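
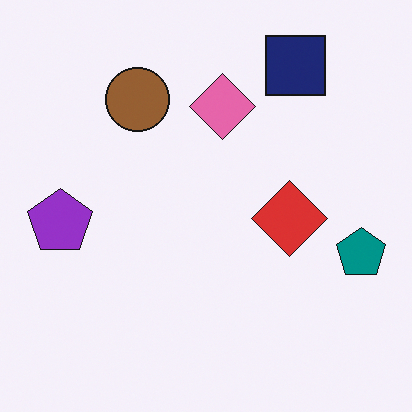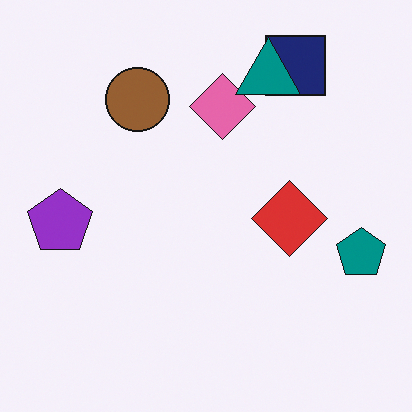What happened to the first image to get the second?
It was overlaid with an additional teal triangle.

A teal triangle appears in the second image that is absent from the first.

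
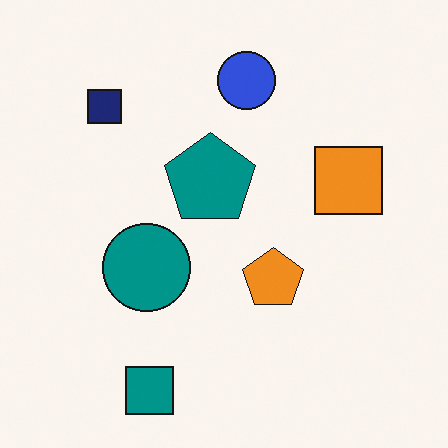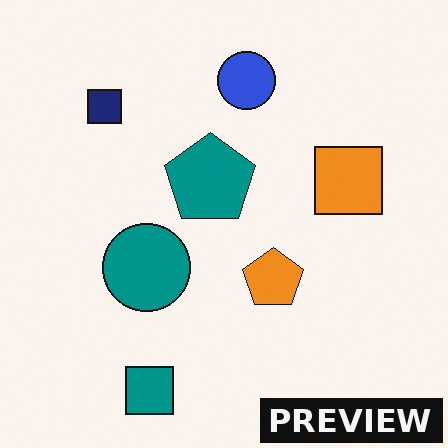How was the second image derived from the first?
This is the original image watermarked with the text "PREVIEW" in the lower-right corner.

A dark label reading "PREVIEW" appears in the lower-right corner.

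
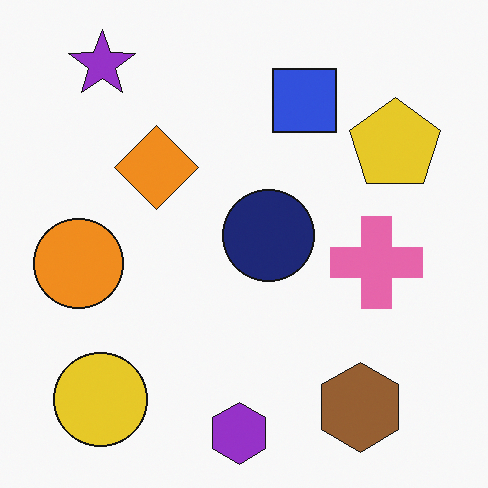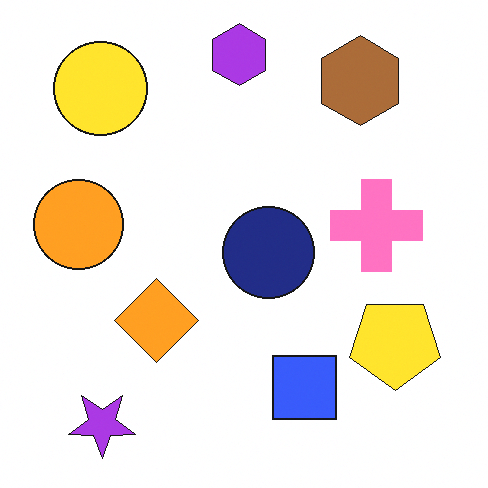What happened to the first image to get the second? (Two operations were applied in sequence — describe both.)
This is the original image brightened a little, then flipped vertically (top ↔ bottom).

Every pixel — background and shapes alike — is uniformly brightened. The purple hexagon is in the bottom of the first image and the top of the second — shapes on opposite sides of the horizontal midline have swapped in a mirror flip.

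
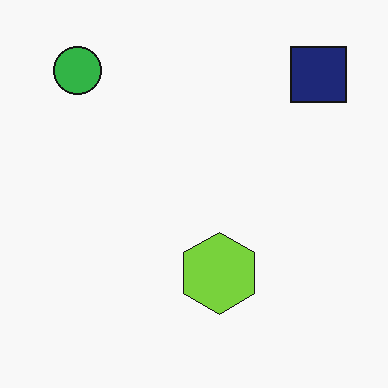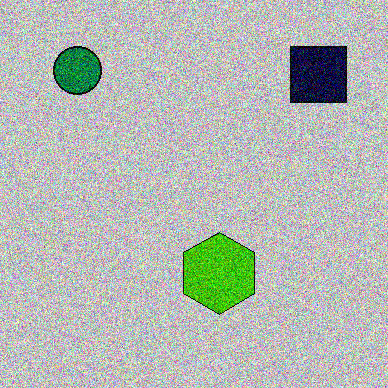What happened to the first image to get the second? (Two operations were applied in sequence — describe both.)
Aggressively posterized, then degraded with strong gaussian noise.

Each flat color has snapped to a coarser quantized level — most visibly, the near-white background has dropped to a flat grey. Random speckle covers the whole image, including the flat background.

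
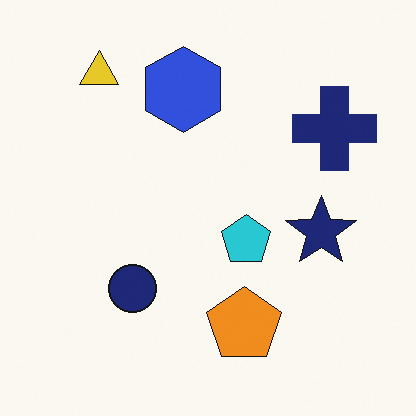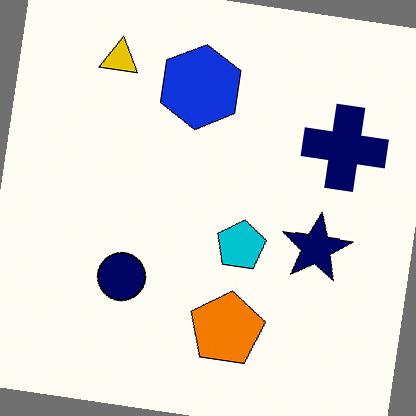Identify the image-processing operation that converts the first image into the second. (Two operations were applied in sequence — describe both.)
This is the original image rotated clockwise by a few degrees, then given slightly increased contrast.

Every shape is tilted by the same angle and the image corners show triangular fill wedges — a whole-image rotation by a non-right angle. Tones are pushed away from mid-grey across the whole image — a global contrast change.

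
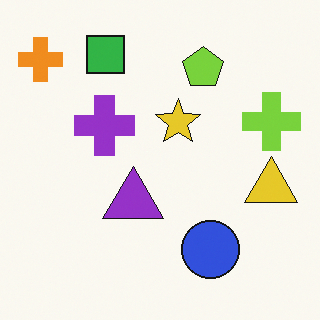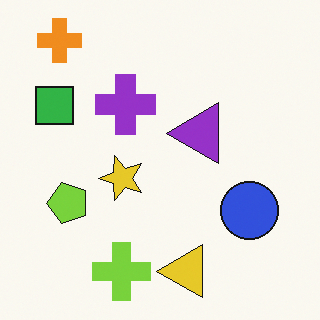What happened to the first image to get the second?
The image was transposed (reflected across the top-left ↔ bottom-right diagonal).

Shapes have swapped their row and column positions — what was in the top-right is now in the bottom-left — a diagonal reflection.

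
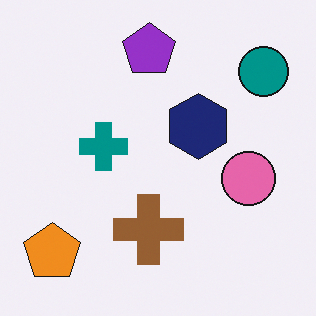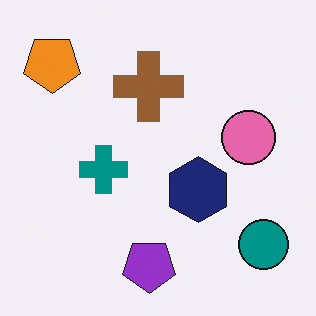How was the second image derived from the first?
Flipped vertically (top ↔ bottom).

The purple pentagon is in the top of the first image and the bottom of the second — shapes on opposite sides of the horizontal midline have swapped in a mirror flip.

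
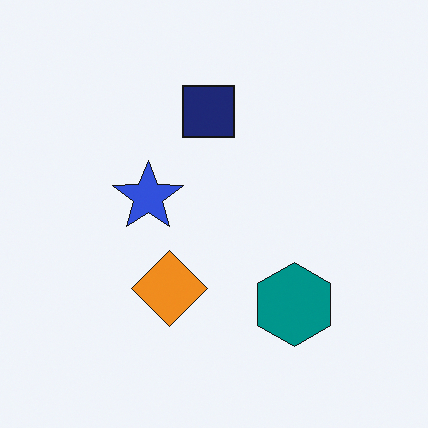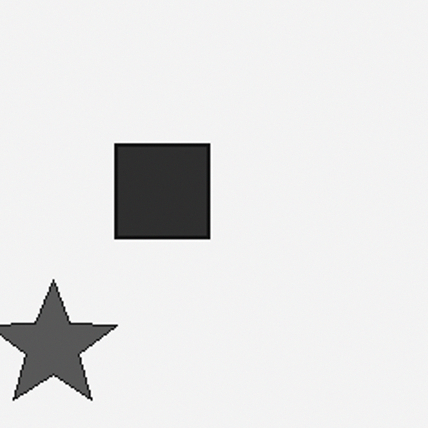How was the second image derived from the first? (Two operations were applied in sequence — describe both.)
Converted to grayscale, then cropped to a noticeably smaller region and rescaled.

All color is removed — every shape is now a shade of grey. The visible shapes are larger and the field of view is narrower; shapes near the original edges may be partly or wholly outside the frame — a crop-and-rescale.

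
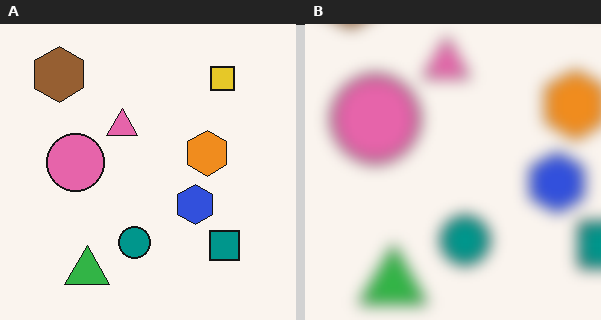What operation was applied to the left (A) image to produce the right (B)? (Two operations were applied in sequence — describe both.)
The transformation is: strongly gaussian-blurred, then cropped to a modestly smaller region and rescaled.

Shape edges and outlines are uniformly softened across the whole image. The visible shapes are larger and the field of view is narrower; shapes near the original edges may be partly or wholly outside the frame — a crop-and-rescale.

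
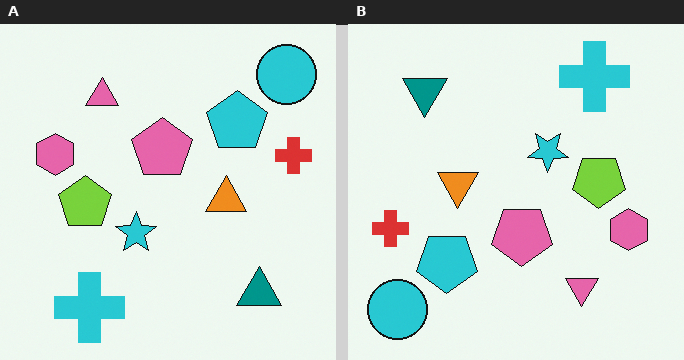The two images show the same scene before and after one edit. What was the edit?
Rotated 180°.

The cyan circle sits in the top-right of the left (A) image and the bottom-left of the right (B) — consistent with a whole-image 180° rotation.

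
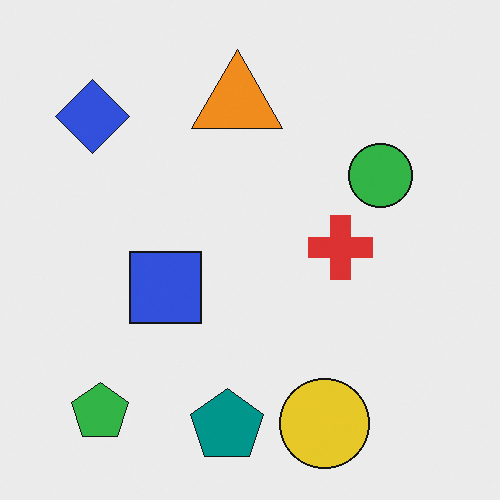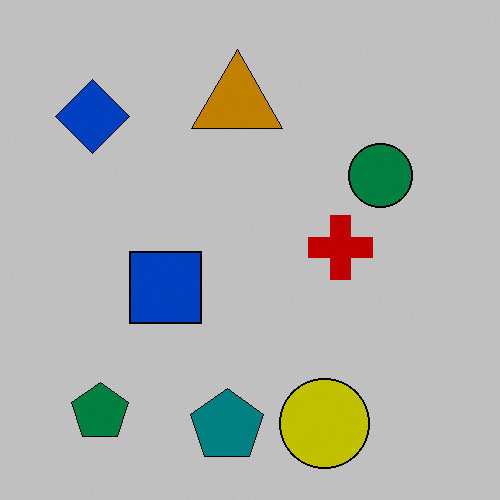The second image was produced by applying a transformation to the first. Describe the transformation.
The transformation is: aggressively posterized.

Each flat color has snapped to a coarser quantized level — most visibly, the near-white background has dropped to a flat grey.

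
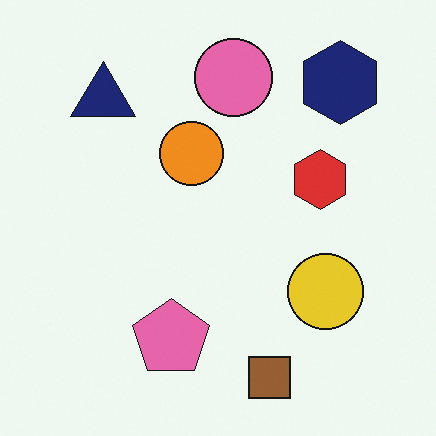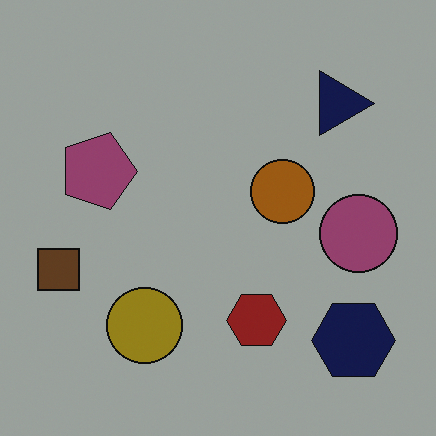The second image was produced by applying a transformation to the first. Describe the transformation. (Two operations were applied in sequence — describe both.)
Rotated 90° clockwise, then darkened a lot.

The navy hexagon sits in the top-right of the first image and the bottom-right of the second — consistent with a whole-image 90° clockwise rotation. Every pixel — background and shapes alike — is uniformly darkened.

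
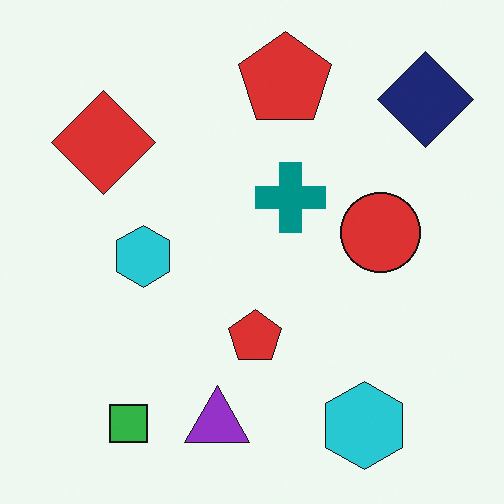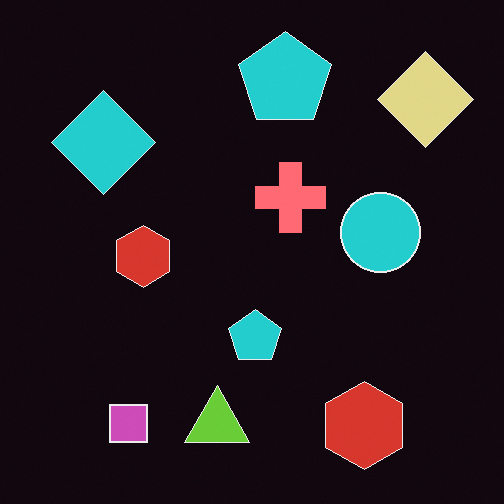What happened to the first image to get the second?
The second image is the first color-inverted (negative).

The light background has become dark and every shape's color is its complement — a photographic negative.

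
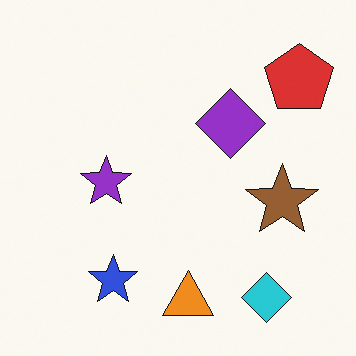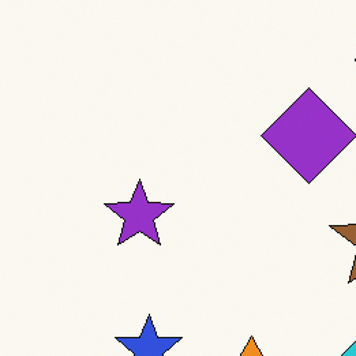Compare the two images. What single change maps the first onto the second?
The transformation is: cropped slightly and scaled back up.

The visible shapes are larger and the field of view is narrower; shapes near the original edges may be partly or wholly outside the frame — a crop-and-rescale.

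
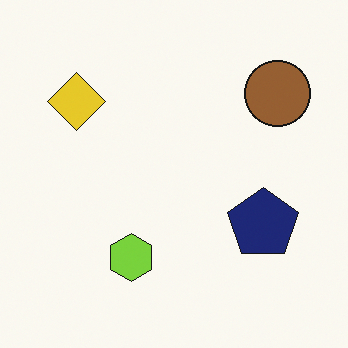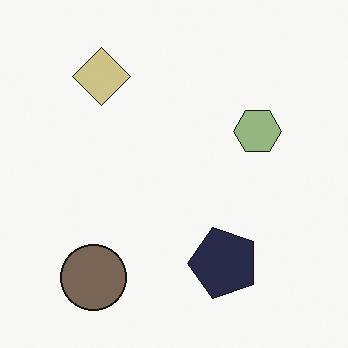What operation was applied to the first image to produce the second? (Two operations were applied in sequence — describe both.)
Made much more muted (saturation change), then transposed (reflected across the top-left ↔ bottom-right diagonal).

All colors are more muted and greyish — a global saturation change. Shapes have swapped their row and column positions — what was in the top-right is now in the bottom-left — a diagonal reflection.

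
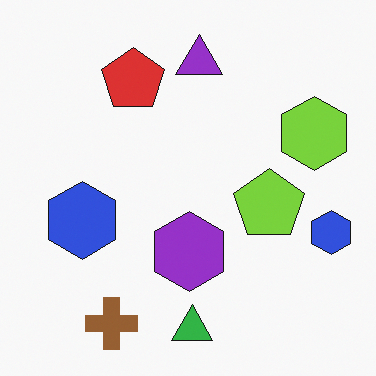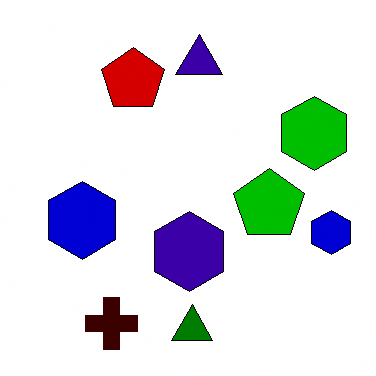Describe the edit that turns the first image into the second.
It was boosted in contrast.

Tones are pushed away from mid-grey across the whole image — a global contrast change.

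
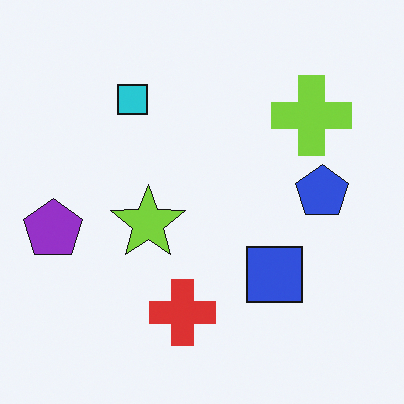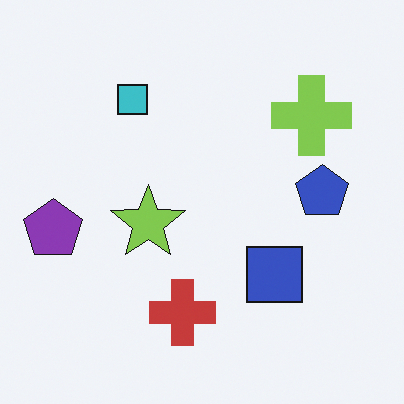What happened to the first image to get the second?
This is the original image slightly desaturated.

All colors are more muted and greyish — a global saturation change.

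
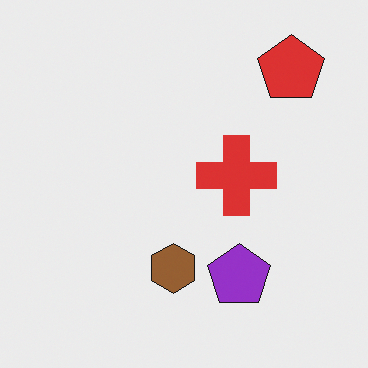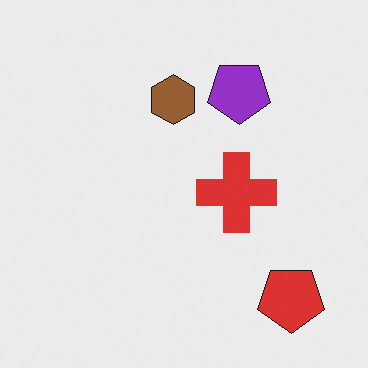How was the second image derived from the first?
The second image is the first flipped vertically (top ↔ bottom).

The red pentagon is in the top-right of the first image and the bottom-right of the second — shapes on opposite sides of the horizontal midline have swapped in a mirror flip.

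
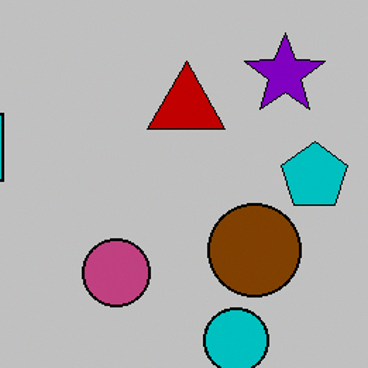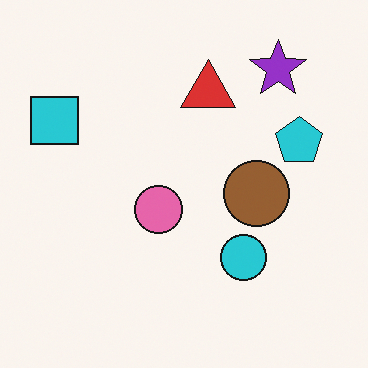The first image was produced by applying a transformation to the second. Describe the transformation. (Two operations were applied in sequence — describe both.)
This is the original image heavily posterized to just a handful of flat colors, then cropped slightly and scaled back up.

Each flat color has snapped to a coarser quantized level — most visibly, the near-white background has dropped to a flat grey. The visible shapes are larger and the field of view is narrower; shapes near the original edges may be partly or wholly outside the frame — a crop-and-rescale.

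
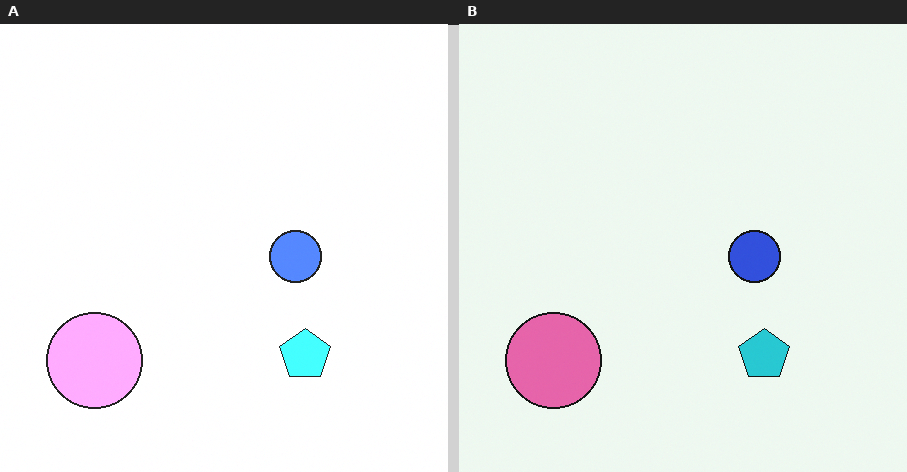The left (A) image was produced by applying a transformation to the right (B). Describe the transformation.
The left (A) image is the right (B) brightened a lot.

Every pixel — background and shapes alike — is uniformly brightened.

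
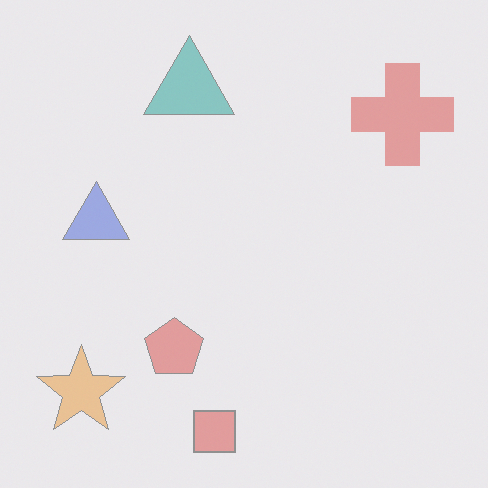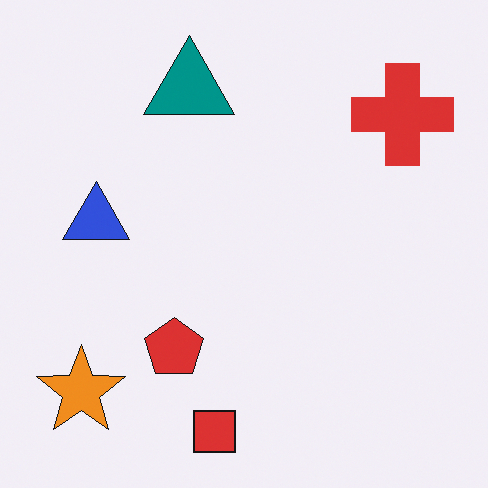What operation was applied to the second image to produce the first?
Given much lower contrast.

Tones are pushed toward mid-grey across the whole image — a global contrast change.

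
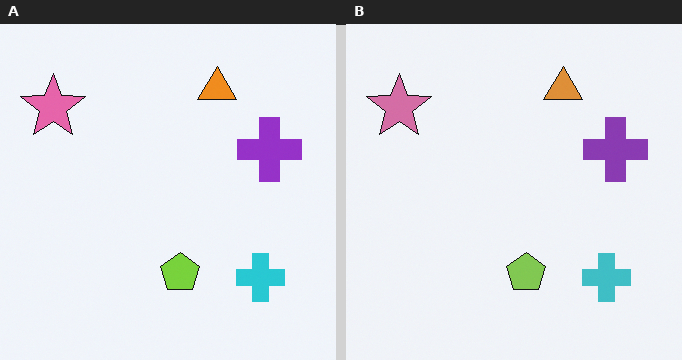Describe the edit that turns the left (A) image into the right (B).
The right (B) image is the left (A) slightly desaturated.

All colors are more muted and greyish — a global saturation change.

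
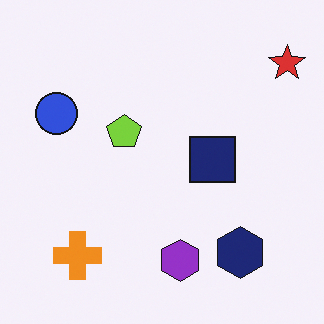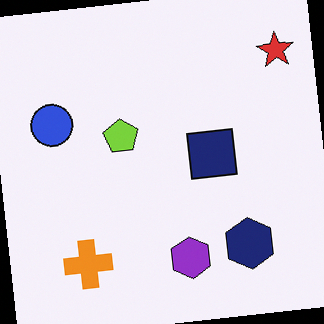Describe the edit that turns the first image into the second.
It was rotated counter-clockwise by a slight angle.

Every shape is tilted by the same angle and the image corners show triangular fill wedges — a whole-image rotation by a non-right angle.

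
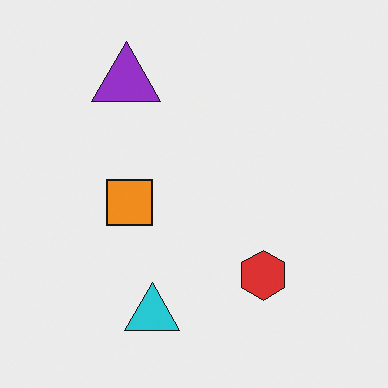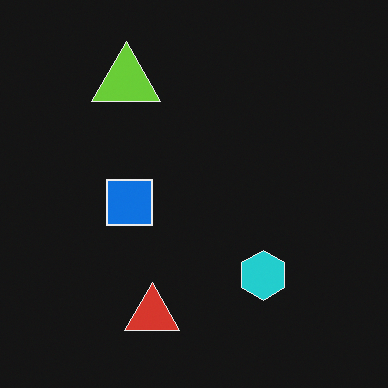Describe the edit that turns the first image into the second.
The second image is the first color-inverted (negative).

The light background has become dark and every shape's color is its complement — a photographic negative.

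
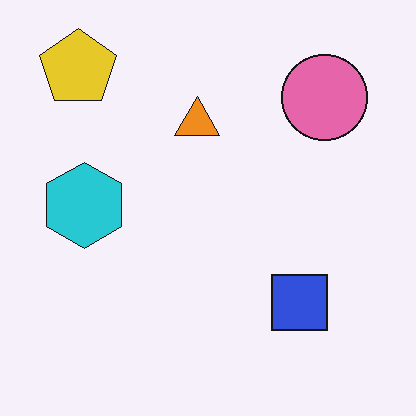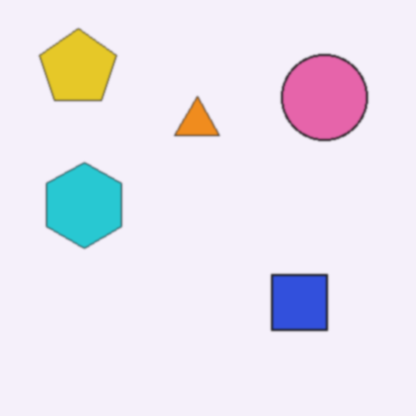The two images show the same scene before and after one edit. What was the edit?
This is the original image slightly softened.

Shape edges and outlines are uniformly softened across the whole image.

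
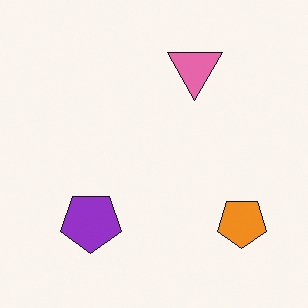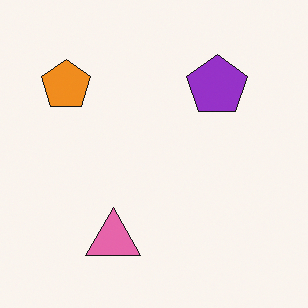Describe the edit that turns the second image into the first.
The first image is the second rotated 180°.

The orange pentagon sits in the top-left of the second image and the bottom-right of the first — consistent with a whole-image 180° rotation.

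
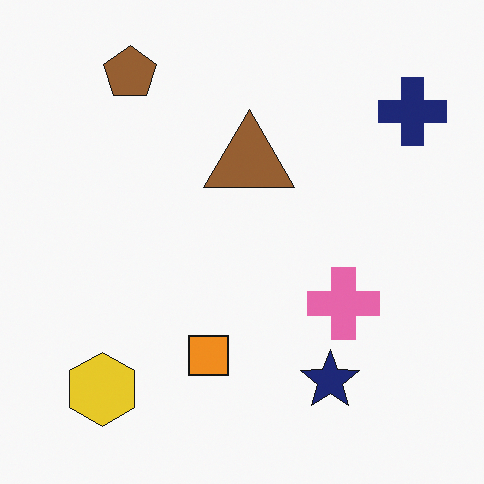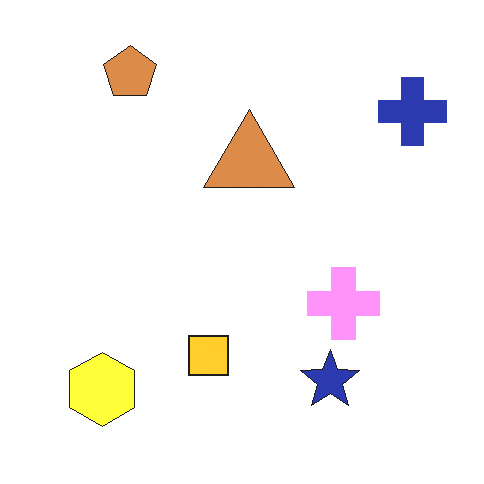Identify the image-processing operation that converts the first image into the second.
The image was substantially brightened.

Every pixel — background and shapes alike — is uniformly brightened.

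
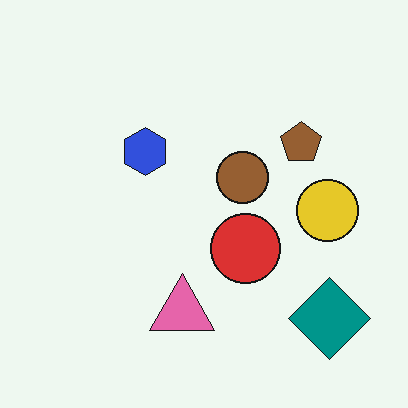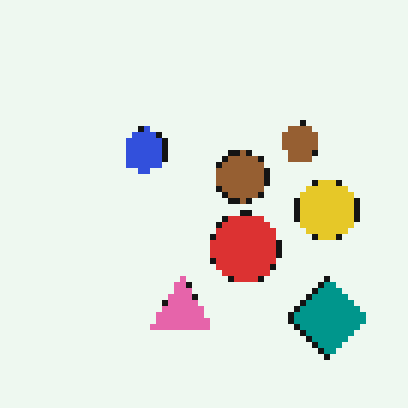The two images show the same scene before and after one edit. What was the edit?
The image was pixelated into visible square blocks.

Shapes are reduced to large square blocks; fine edges and outlines are lost — a downscale-then-upscale (mosaic) effect.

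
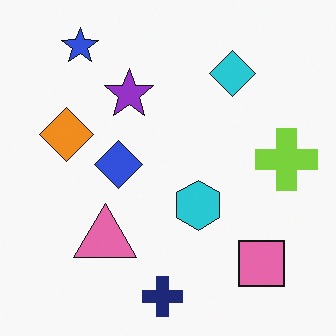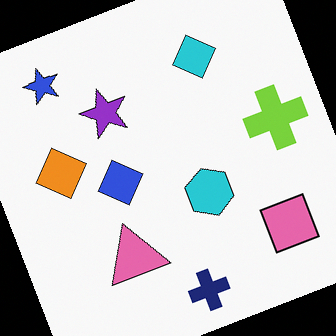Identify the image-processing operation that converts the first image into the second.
This is the original image rotated counter-clockwise by a clearly visible amount.

Every shape is tilted by the same angle and the image corners show triangular fill wedges — a whole-image rotation by a non-right angle.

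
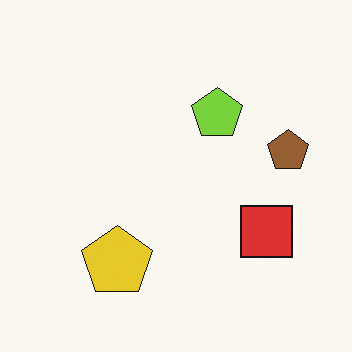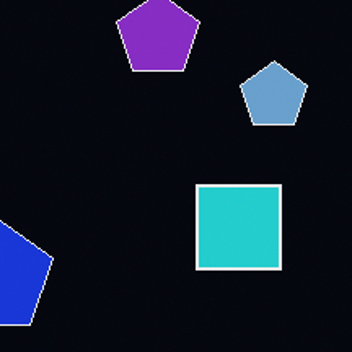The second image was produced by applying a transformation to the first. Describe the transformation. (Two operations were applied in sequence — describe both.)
It was cropped to a noticeably smaller region and rescaled, then color-inverted (negative).

The visible shapes are larger and the field of view is narrower; shapes near the original edges may be partly or wholly outside the frame — a crop-and-rescale. The light background has become dark and every shape's color is its complement — a photographic negative.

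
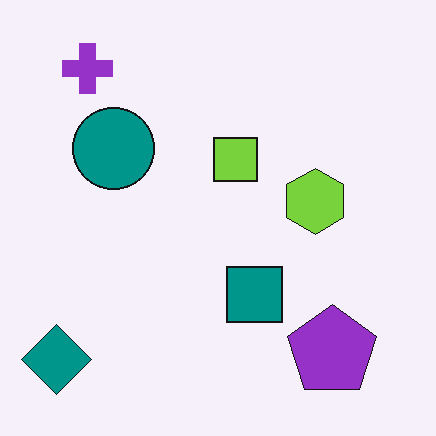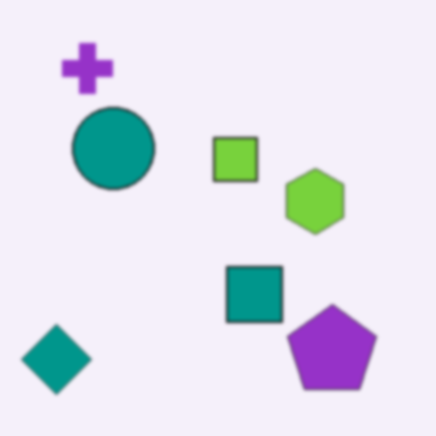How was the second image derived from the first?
This is the original image lightly blurred.

Shape edges and outlines are uniformly softened across the whole image.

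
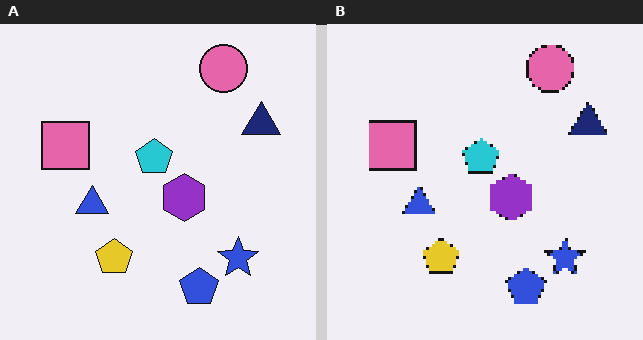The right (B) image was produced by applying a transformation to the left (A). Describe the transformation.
This is the original image mildly pixelated.

Shapes are reduced to large square blocks; fine edges and outlines are lost — a downscale-then-upscale (mosaic) effect.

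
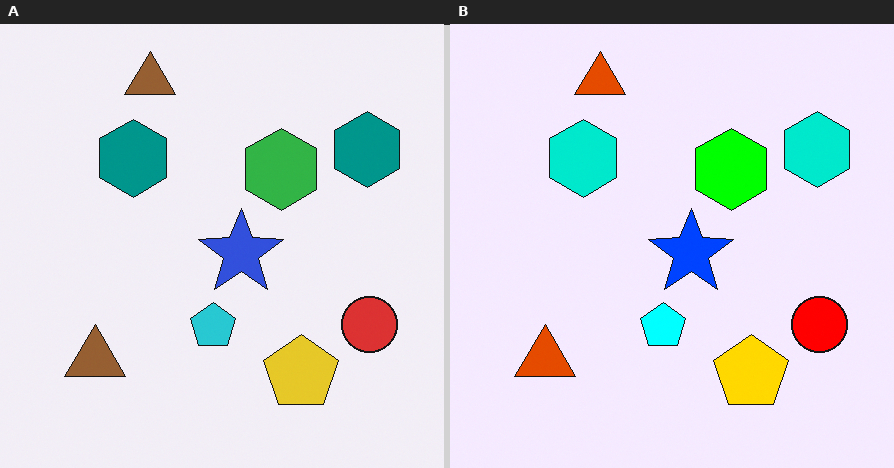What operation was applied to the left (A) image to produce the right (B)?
It was heavily oversaturated.

All colors are more vivid — a global saturation change.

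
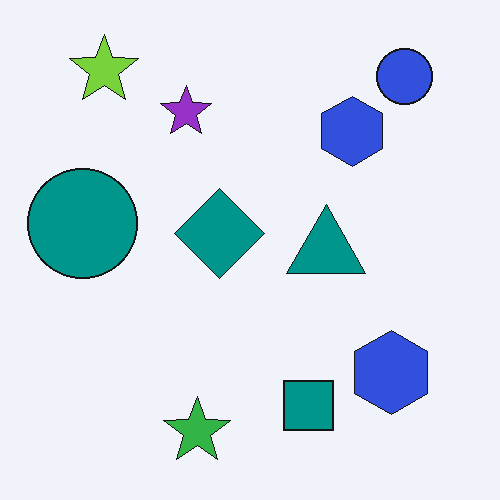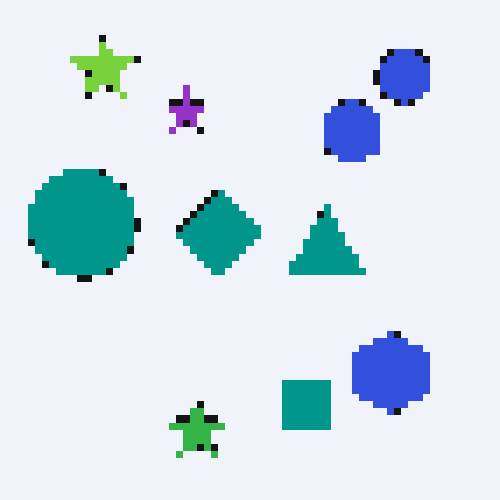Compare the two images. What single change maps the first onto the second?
Moderately pixelated.

Shapes are reduced to large square blocks; fine edges and outlines are lost — a downscale-then-upscale (mosaic) effect.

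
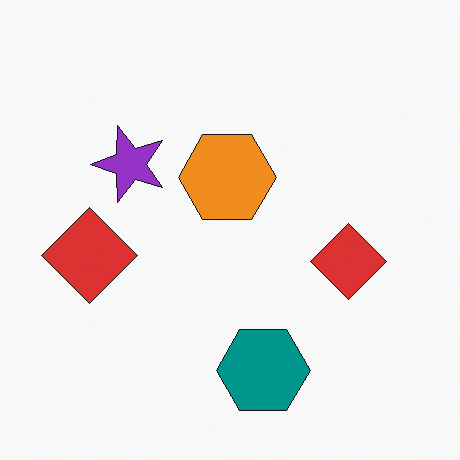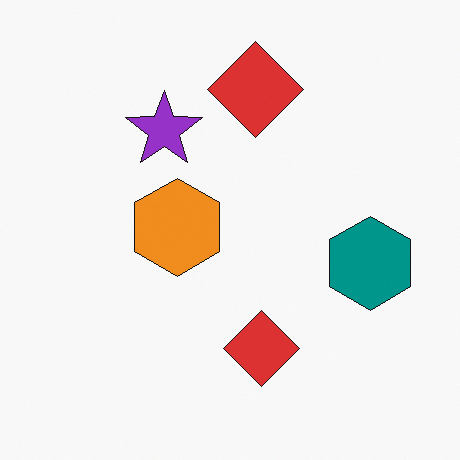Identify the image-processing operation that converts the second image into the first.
The image was transposed (reflected across the top-left ↔ bottom-right diagonal).

Shapes have swapped their row and column positions — what was in the top-right is now in the bottom-left — a diagonal reflection.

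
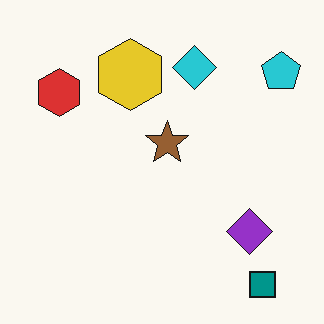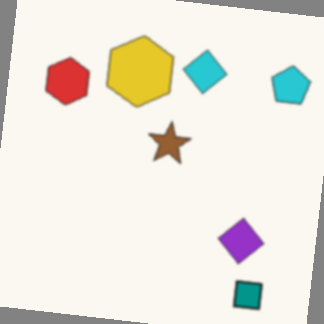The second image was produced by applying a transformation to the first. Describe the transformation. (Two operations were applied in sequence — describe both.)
The second image is the first given a subtle gaussian blur, then rotated clockwise by a few degrees.

Shape edges and outlines are uniformly softened across the whole image. Every shape is tilted by the same angle and the image corners show triangular fill wedges — a whole-image rotation by a non-right angle.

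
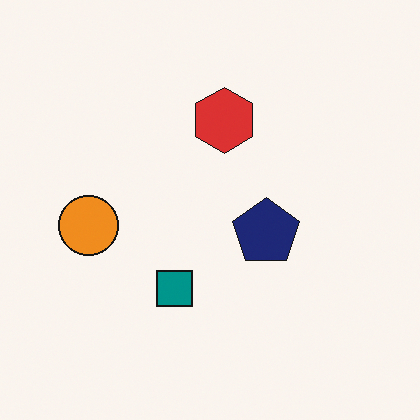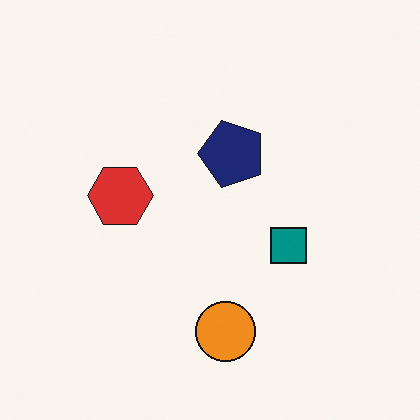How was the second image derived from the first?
This is the original image rotated 90° counter-clockwise.

The orange circle sits in the left of the first image and the bottom of the second — consistent with a whole-image 90° counter-clockwise rotation.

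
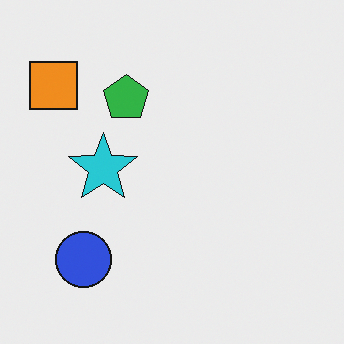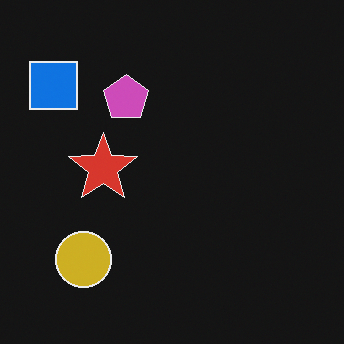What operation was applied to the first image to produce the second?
The transformation is: color-inverted (negative).

The light background has become dark and every shape's color is its complement — a photographic negative.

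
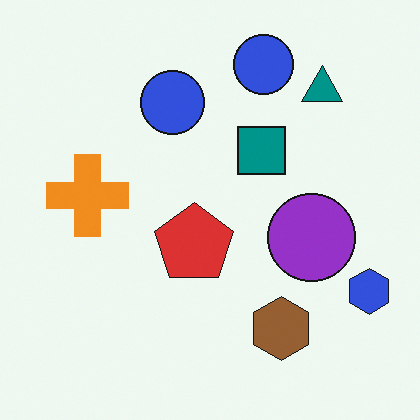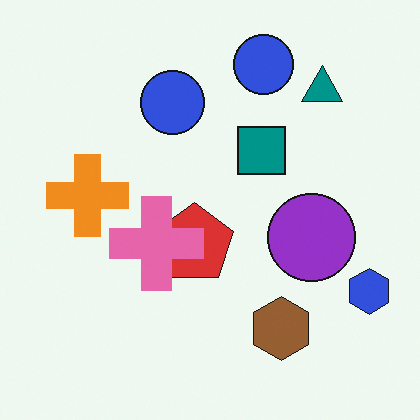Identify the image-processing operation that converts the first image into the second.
It was overlaid with an additional pink cross.

A pink cross appears in the second image that is absent from the first.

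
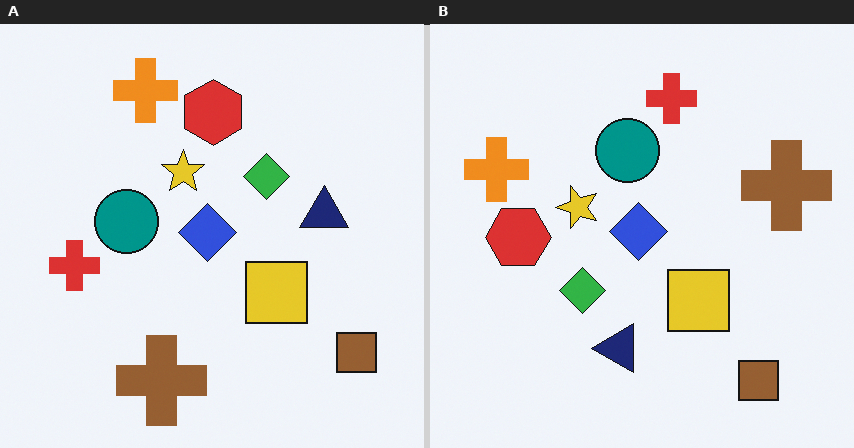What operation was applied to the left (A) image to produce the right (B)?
Transposed (reflected across the top-left ↔ bottom-right diagonal).

Shapes have swapped their row and column positions — what was in the top-right is now in the bottom-left — a diagonal reflection.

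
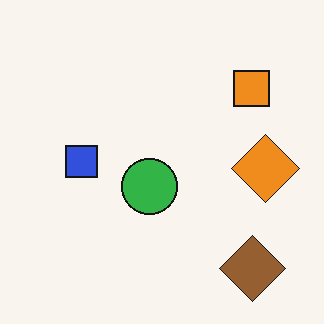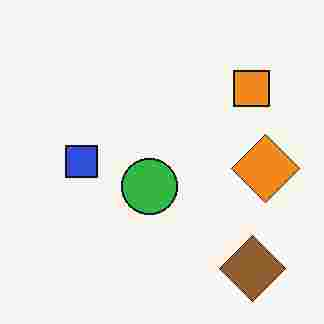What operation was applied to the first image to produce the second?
Heavily JPEG-compressed with obvious blocking artifacts.

Blocky 8×8 compression artifacts appear around shape edges and the flat background shows ringing — characteristic JPEG degradation.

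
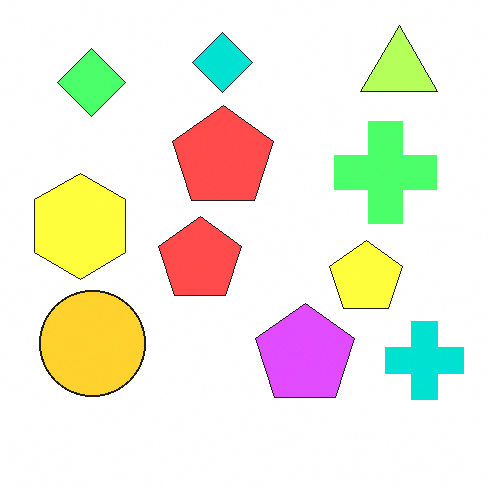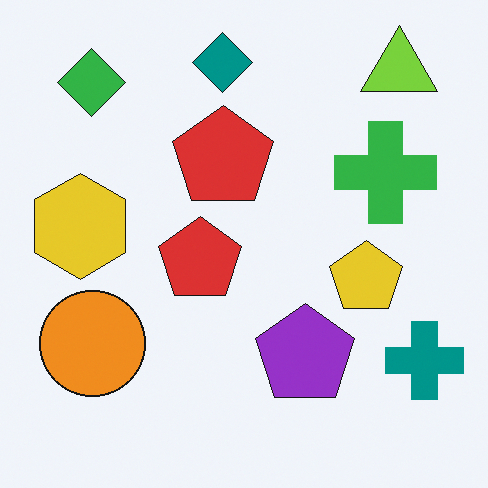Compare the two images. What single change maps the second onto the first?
The image was substantially brightened.

Every pixel — background and shapes alike — is uniformly brightened.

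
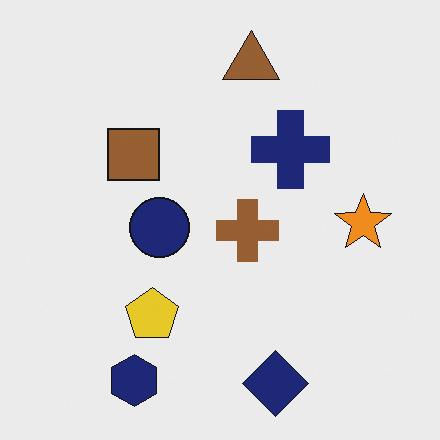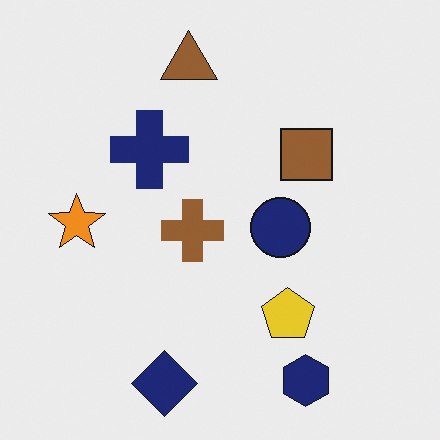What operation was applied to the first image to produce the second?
It was flipped horizontally (left ↔ right).

The orange star is in the right of the first image and the left of the second — shapes on opposite sides of the vertical midline have swapped in a mirror flip.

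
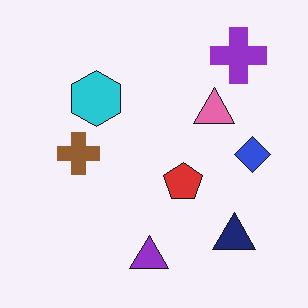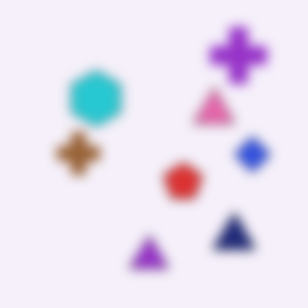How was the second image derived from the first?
The image was strongly gaussian-blurred.

Shape edges and outlines are uniformly softened across the whole image.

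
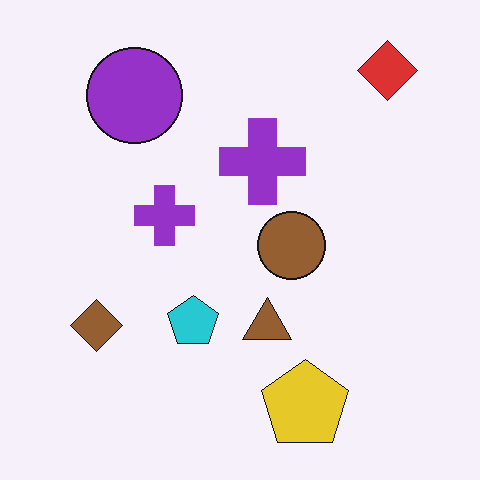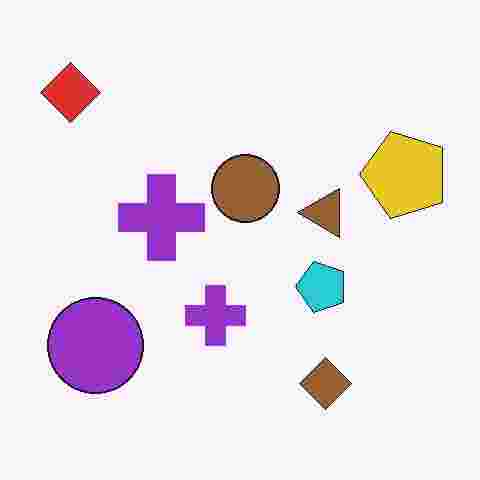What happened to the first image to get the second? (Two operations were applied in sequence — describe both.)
The transformation is: degraded with heavy JPEG compression, then rotated 90° counter-clockwise.

Blocky 8×8 compression artifacts appear around shape edges and the flat background shows ringing — characteristic JPEG degradation. The red diamond sits in the top-right of the first image and the top-left of the second — consistent with a whole-image 90° counter-clockwise rotation.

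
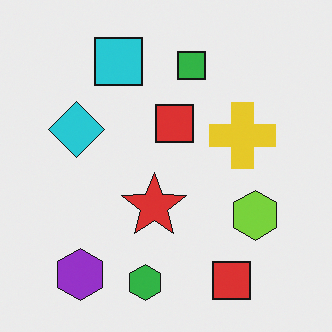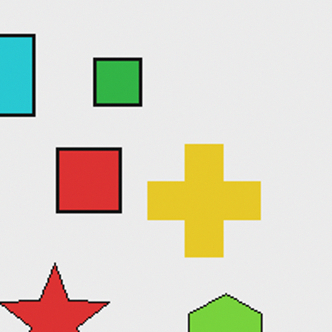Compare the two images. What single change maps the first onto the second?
It was cropped tightly and scaled back up.

The visible shapes are larger and the field of view is narrower; shapes near the original edges may be partly or wholly outside the frame — a crop-and-rescale.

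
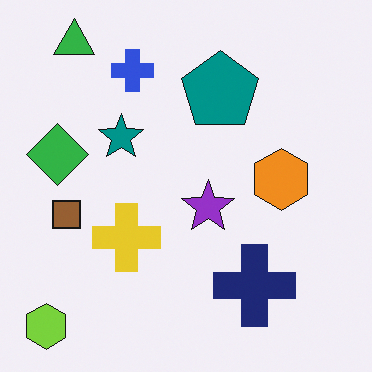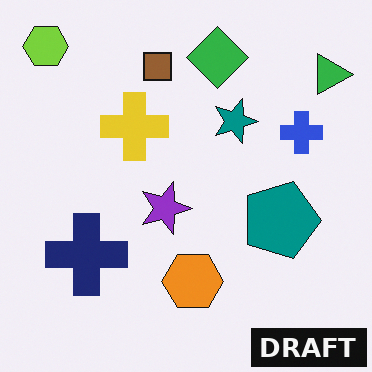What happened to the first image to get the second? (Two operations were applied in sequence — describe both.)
Rotated 90° clockwise, then watermarked with the text "DRAFT" in the lower-right corner.

The lime hexagon sits in the bottom-left of the first image and the top-left of the second — consistent with a whole-image 90° clockwise rotation. A dark label reading "DRAFT" appears in the lower-right corner.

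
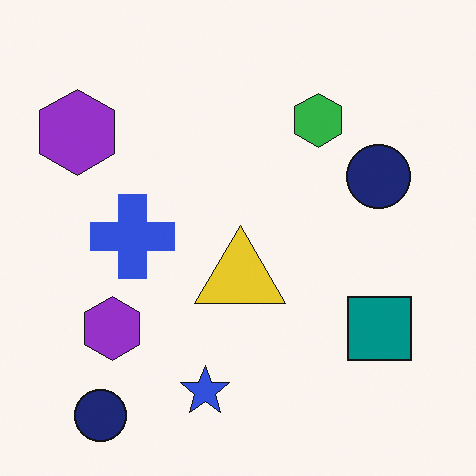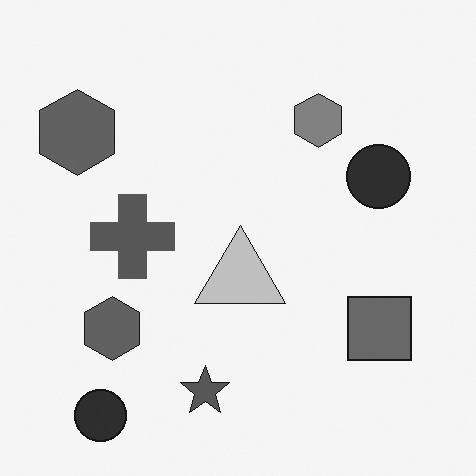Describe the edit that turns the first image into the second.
It was converted to grayscale.

All color is removed — every shape is now a shade of grey.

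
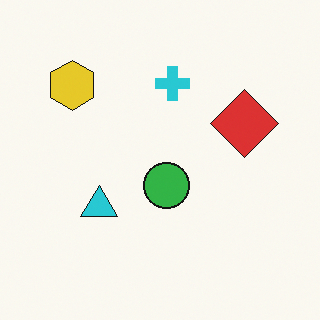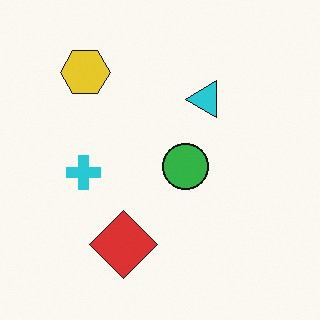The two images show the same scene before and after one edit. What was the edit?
It was transposed (reflected across the top-left ↔ bottom-right diagonal).

Shapes have swapped their row and column positions — what was in the top-right is now in the bottom-left — a diagonal reflection.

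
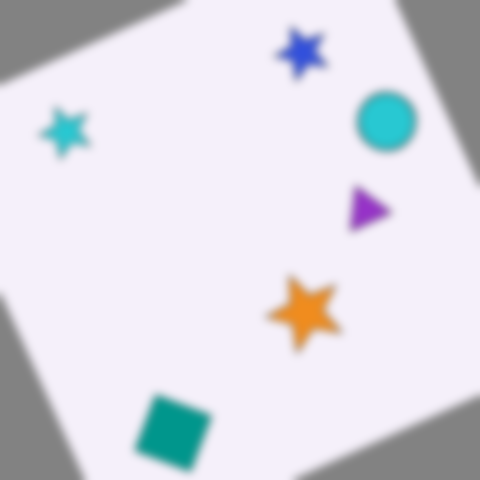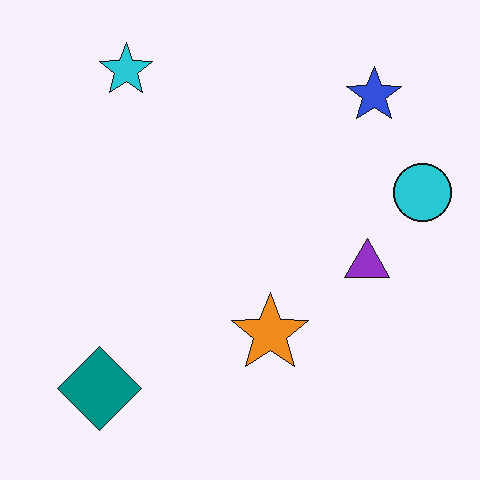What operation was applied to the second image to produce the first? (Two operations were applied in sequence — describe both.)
It was rotated counter-clockwise by a moderate amount, then moderately blurred.

Every shape is tilted by the same angle and the image corners show triangular fill wedges — a whole-image rotation by a non-right angle. Shape edges and outlines are uniformly softened across the whole image.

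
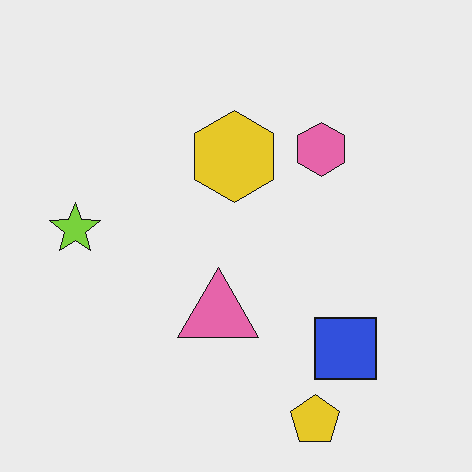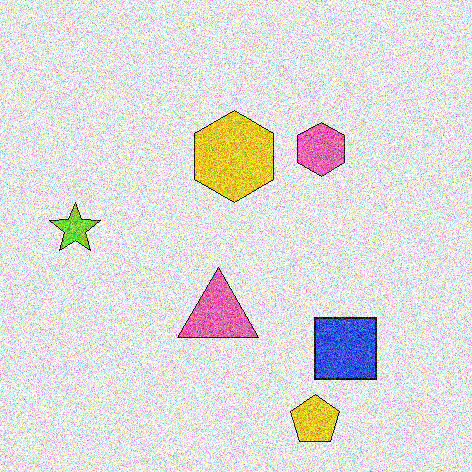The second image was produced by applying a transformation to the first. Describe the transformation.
The second image is the first degraded with strong gaussian noise.

Random speckle covers the whole image, including the flat background.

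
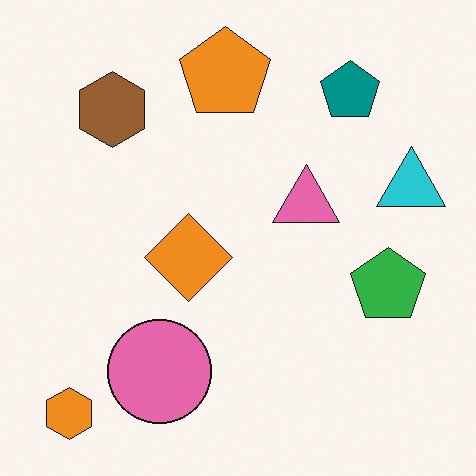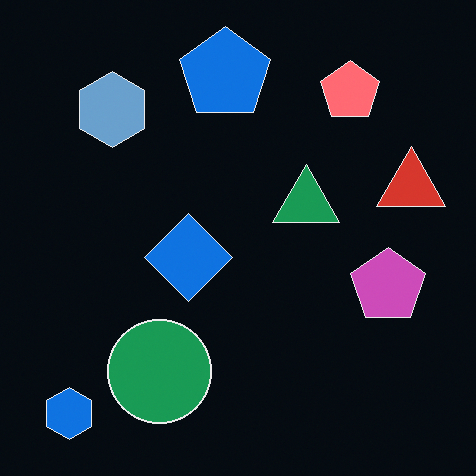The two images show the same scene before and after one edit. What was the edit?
The transformation is: color-inverted (negative).

The light background has become dark and every shape's color is its complement — a photographic negative.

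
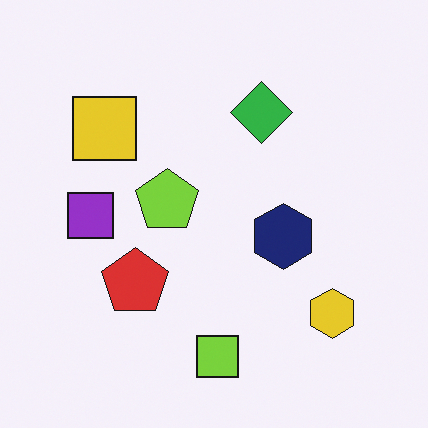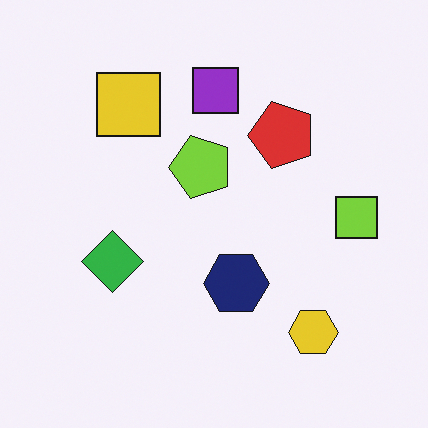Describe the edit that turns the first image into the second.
The transformation is: transposed (reflected across the top-left ↔ bottom-right diagonal).

Shapes have swapped their row and column positions — what was in the top-right is now in the bottom-left — a diagonal reflection.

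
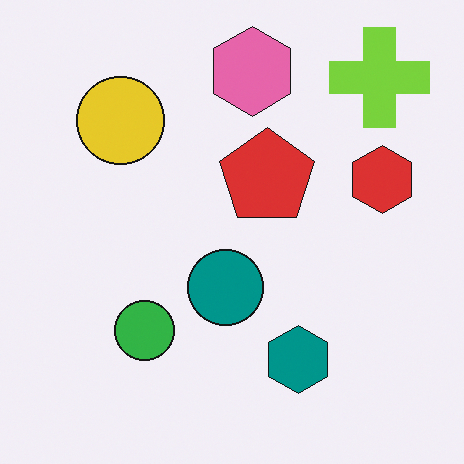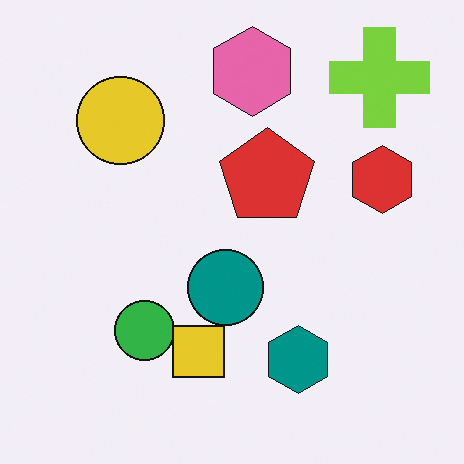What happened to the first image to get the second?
The second image is the first overlaid with an additional yellow square.

A yellow square appears in the second image that is absent from the first.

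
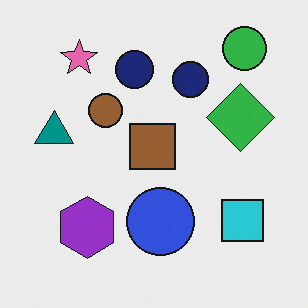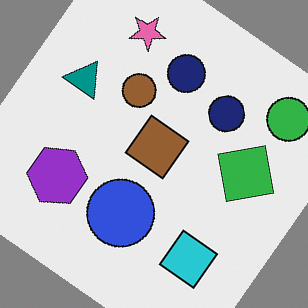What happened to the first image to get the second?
It was rotated clockwise by a large amount — several tens of degrees.

Every shape is tilted by the same angle and the image corners show triangular fill wedges — a whole-image rotation by a non-right angle.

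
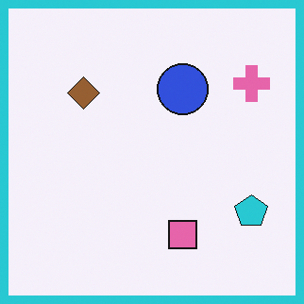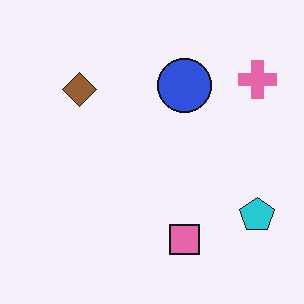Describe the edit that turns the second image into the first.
The transformation is: framed with a cyan border.

A solid cyan frame runs around the edge of the first image, with the content slightly shrunk inside it.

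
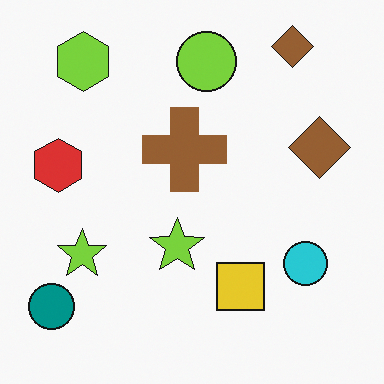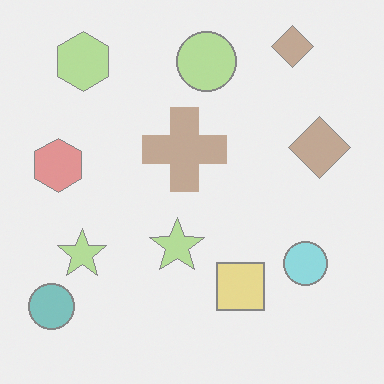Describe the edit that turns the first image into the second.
It was washed out (contrast reduced).

Tones are pushed toward mid-grey across the whole image — a global contrast change.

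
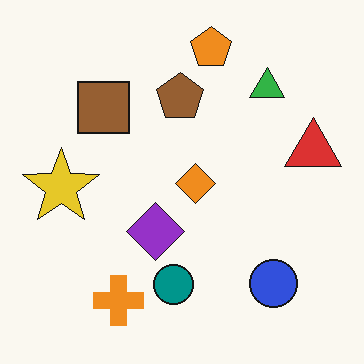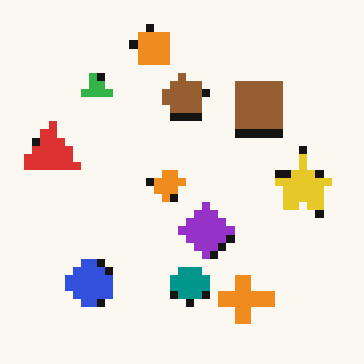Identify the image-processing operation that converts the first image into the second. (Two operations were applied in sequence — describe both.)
The image was flipped horizontally (left ↔ right), then moderately pixelated.

The red triangle is in the right of the first image and the left of the second — shapes on opposite sides of the vertical midline have swapped in a mirror flip. Shapes are reduced to large square blocks; fine edges and outlines are lost — a downscale-then-upscale (mosaic) effect.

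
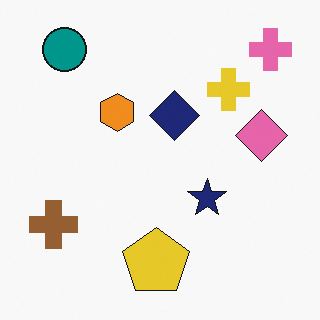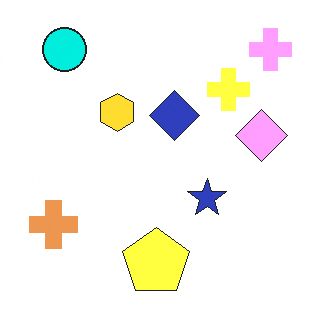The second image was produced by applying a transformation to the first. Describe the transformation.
It was substantially brightened.

Every pixel — background and shapes alike — is uniformly brightened.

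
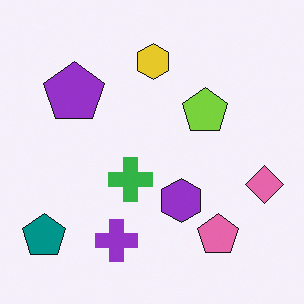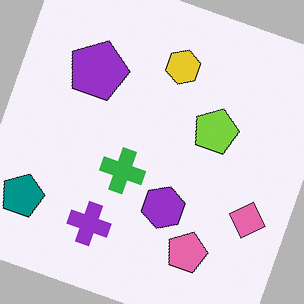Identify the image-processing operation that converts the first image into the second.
Rotated clockwise by a clearly visible amount.

Every shape is tilted by the same angle and the image corners show triangular fill wedges — a whole-image rotation by a non-right angle.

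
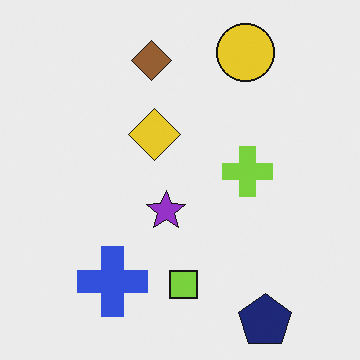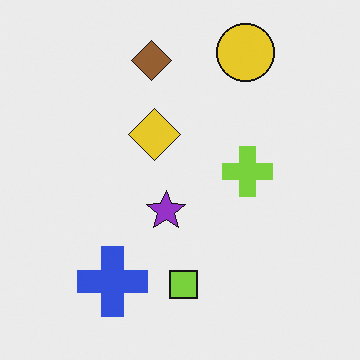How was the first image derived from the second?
Overlaid with an additional navy pentagon.

A navy pentagon appears in the first image that is absent from the second.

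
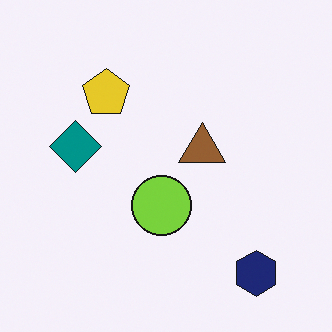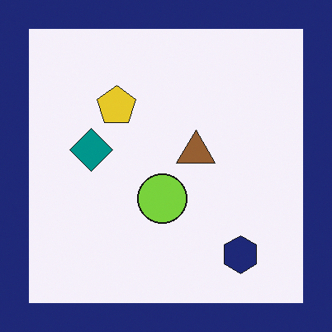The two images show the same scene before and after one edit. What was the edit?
Framed with a navy border.

A solid navy frame runs around the edge of the second image, with the content slightly shrunk inside it.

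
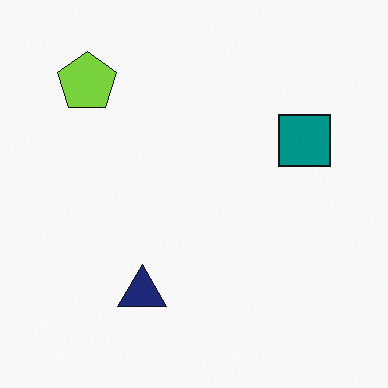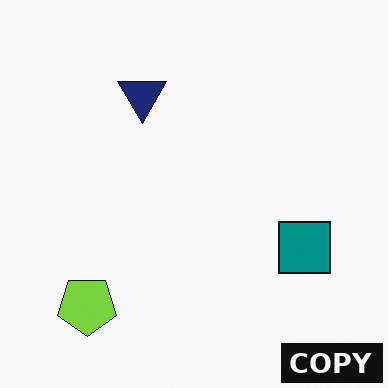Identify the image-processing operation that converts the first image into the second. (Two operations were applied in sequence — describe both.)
The image was flipped vertically (top ↔ bottom), then watermarked with the text "COPY" in the lower-right corner.

The lime pentagon is in the top-left of the first image and the bottom-left of the second — shapes on opposite sides of the horizontal midline have swapped in a mirror flip. A dark label reading "COPY" appears in the lower-right corner.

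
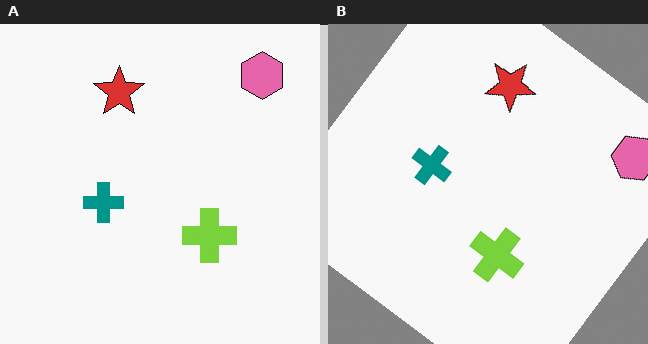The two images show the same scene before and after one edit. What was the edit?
Rotated clockwise by a large amount — several tens of degrees.

Every shape is tilted by the same angle and the image corners show triangular fill wedges — a whole-image rotation by a non-right angle.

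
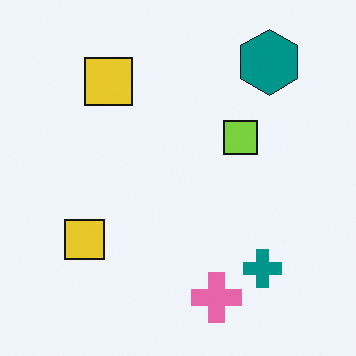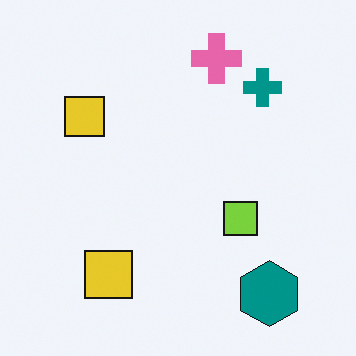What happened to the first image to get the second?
The image was flipped vertically (top ↔ bottom).

The pink cross is in the bottom of the first image and the top of the second — shapes on opposite sides of the horizontal midline have swapped in a mirror flip.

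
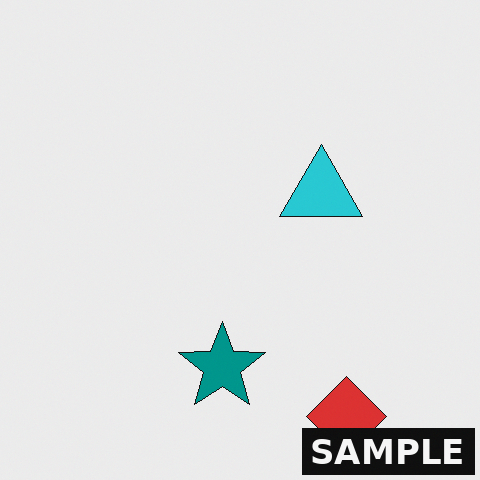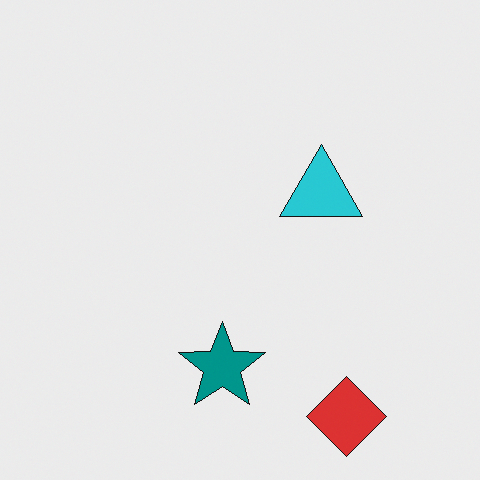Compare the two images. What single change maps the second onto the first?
It was watermarked with the text "SAMPLE" in the lower-right corner.

A dark label reading "SAMPLE" appears in the lower-right corner.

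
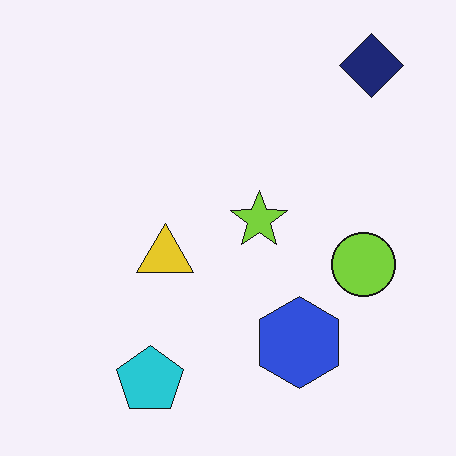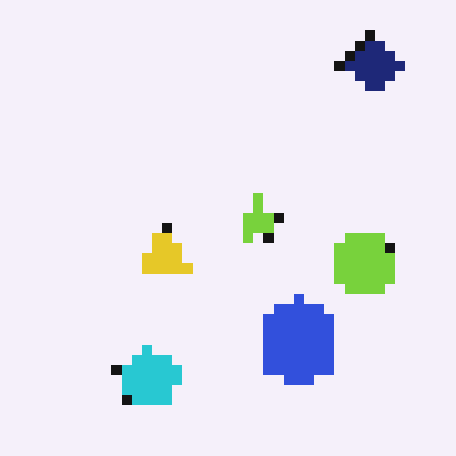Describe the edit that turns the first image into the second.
The second image is the first coarsely pixelated.

Shapes are reduced to large square blocks; fine edges and outlines are lost — a downscale-then-upscale (mosaic) effect.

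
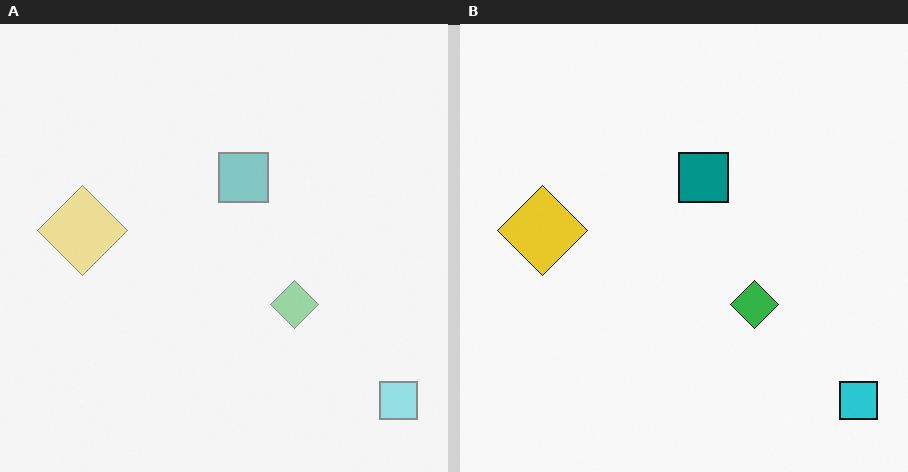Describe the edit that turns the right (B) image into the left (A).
This is the original image given much lower contrast.

Tones are pushed toward mid-grey across the whole image — a global contrast change.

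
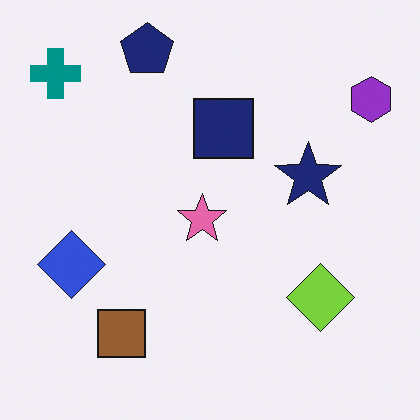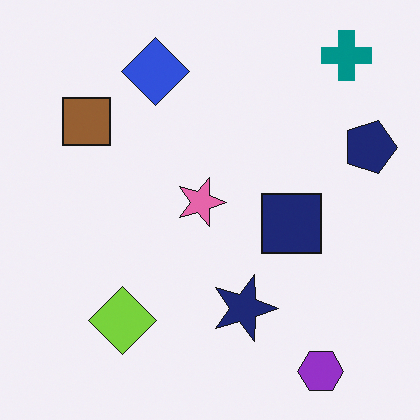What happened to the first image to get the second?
This is the original image rotated 90° clockwise.

The teal cross sits in the top-left of the first image and the top-right of the second — consistent with a whole-image 90° clockwise rotation.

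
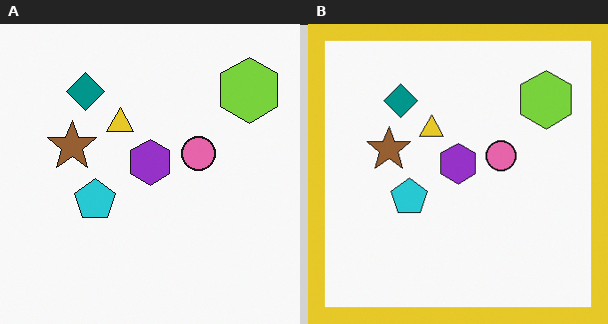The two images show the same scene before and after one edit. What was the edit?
It was framed with a yellow border.

A solid yellow frame runs around the edge of the right (B) image, with the content slightly shrunk inside it.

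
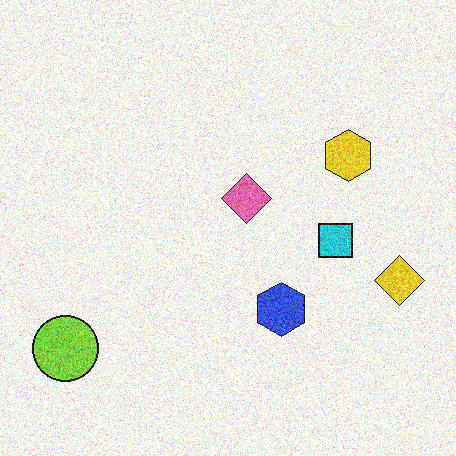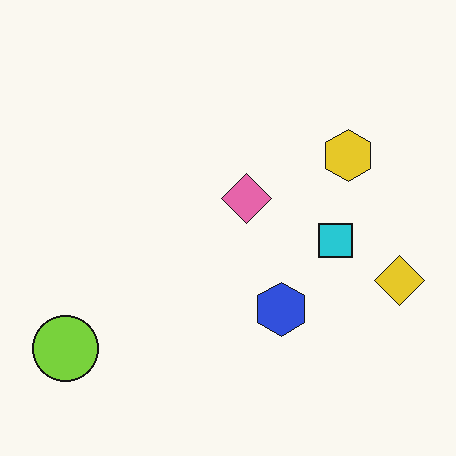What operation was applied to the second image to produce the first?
The first image is the second degraded with heavy additive noise.

Random speckle covers the whole image, including the flat background.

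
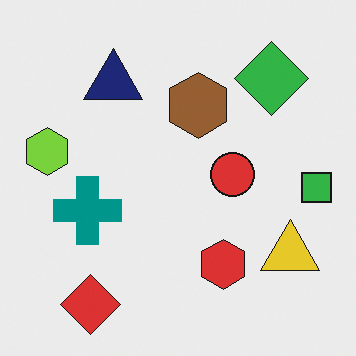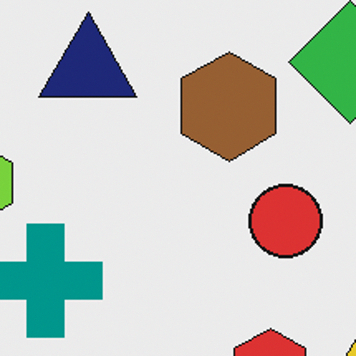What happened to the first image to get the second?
Cropped to a noticeably smaller region and rescaled.

The visible shapes are larger and the field of view is narrower; shapes near the original edges may be partly or wholly outside the frame — a crop-and-rescale.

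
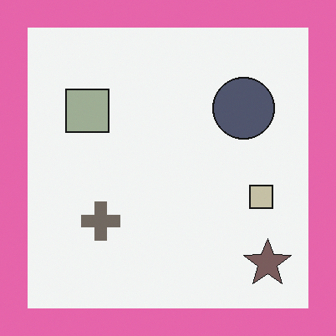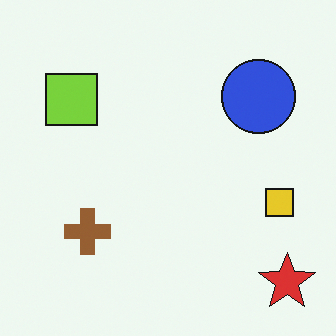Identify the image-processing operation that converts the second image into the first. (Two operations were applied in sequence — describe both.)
Made much more muted (saturation change), then framed with a pink border.

All colors are more muted and greyish — a global saturation change. A solid pink frame runs around the edge of the first image, with the content slightly shrunk inside it.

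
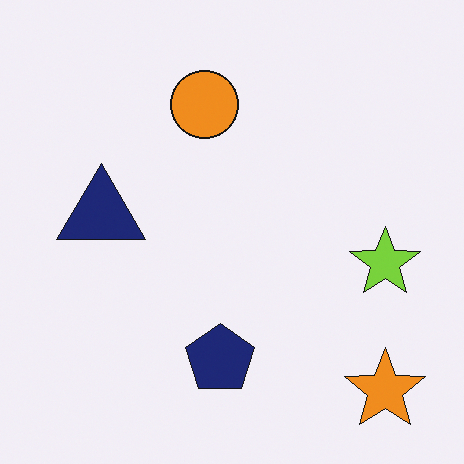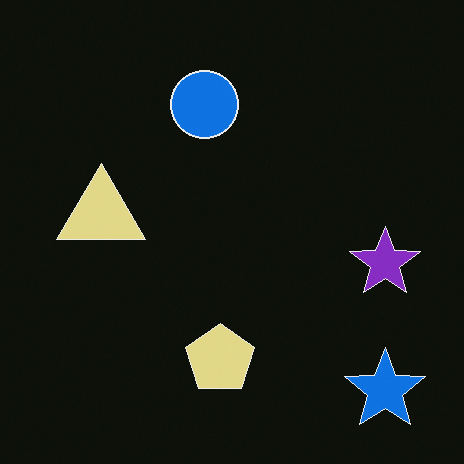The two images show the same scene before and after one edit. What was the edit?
This is the original image color-inverted (negative).

The light background has become dark and every shape's color is its complement — a photographic negative.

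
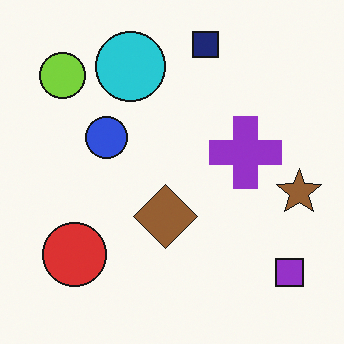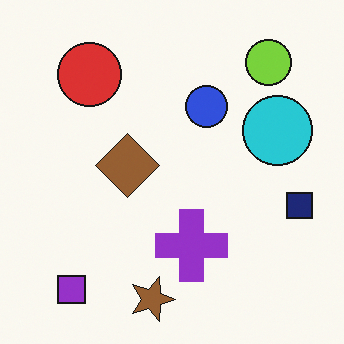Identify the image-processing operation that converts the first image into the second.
This is the original image rotated 90° clockwise.

The purple square sits in the bottom-right of the first image and the bottom-left of the second — consistent with a whole-image 90° clockwise rotation.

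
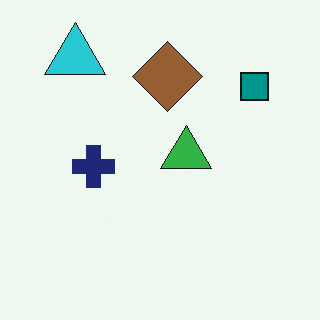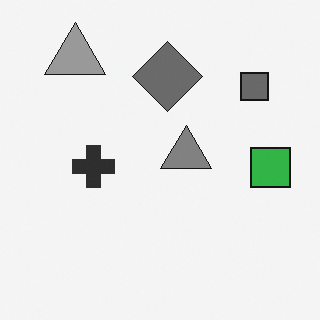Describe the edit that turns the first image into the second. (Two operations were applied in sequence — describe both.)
This is the original image converted to grayscale, then overlaid with an additional green square.

All color is removed — every shape is now a shade of grey. A green square appears in the second image that is absent from the first.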